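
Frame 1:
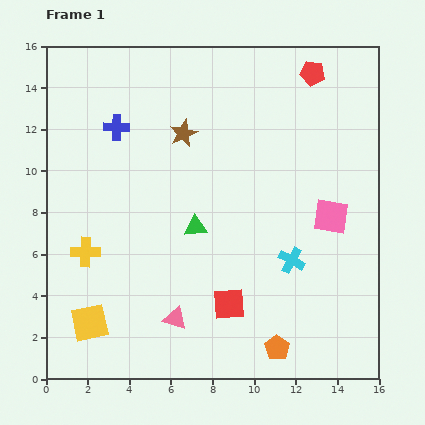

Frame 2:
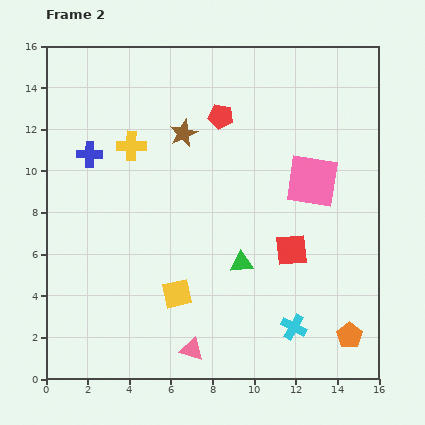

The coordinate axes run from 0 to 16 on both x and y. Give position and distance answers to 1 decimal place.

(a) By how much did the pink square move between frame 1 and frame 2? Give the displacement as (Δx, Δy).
(-0.9, 1.7)

The pink square was at (13.7, 7.8) in frame 1 and (12.8, 9.5) in frame 2.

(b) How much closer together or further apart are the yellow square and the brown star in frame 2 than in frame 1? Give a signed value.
-2.5

Distance in frame 1: 10.2. Distance in frame 2: 7.7.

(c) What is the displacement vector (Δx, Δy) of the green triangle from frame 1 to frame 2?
(2.2, -1.7)

The green triangle was at (7.2, 7.3) in frame 1 and (9.4, 5.6) in frame 2.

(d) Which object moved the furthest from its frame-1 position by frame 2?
the yellow cross

(moved 5.6; next 4.9)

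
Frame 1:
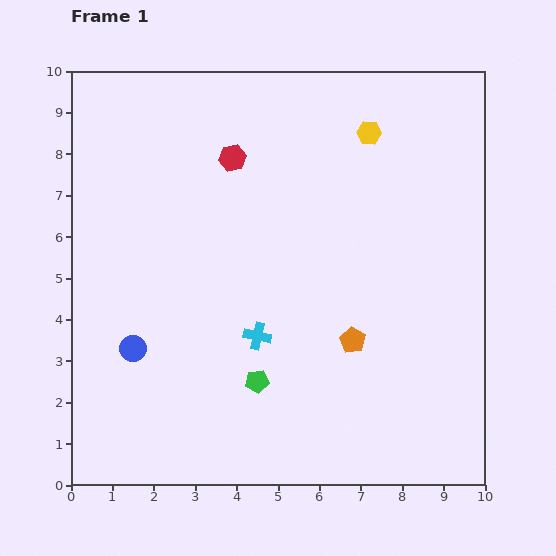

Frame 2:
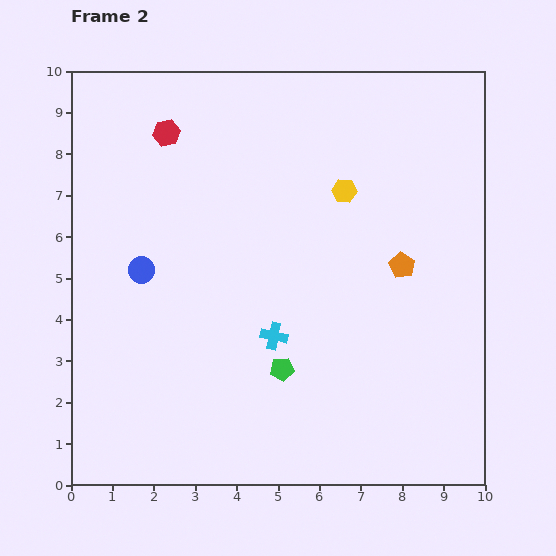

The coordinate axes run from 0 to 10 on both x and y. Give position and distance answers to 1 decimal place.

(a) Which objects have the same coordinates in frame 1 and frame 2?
none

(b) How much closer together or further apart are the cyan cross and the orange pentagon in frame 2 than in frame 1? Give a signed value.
+1.2

Distance in frame 1: 2.3. Distance in frame 2: 3.5.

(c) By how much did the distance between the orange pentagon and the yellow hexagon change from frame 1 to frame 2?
-2.7

Distance in frame 1: 5.0. Distance in frame 2: 2.3.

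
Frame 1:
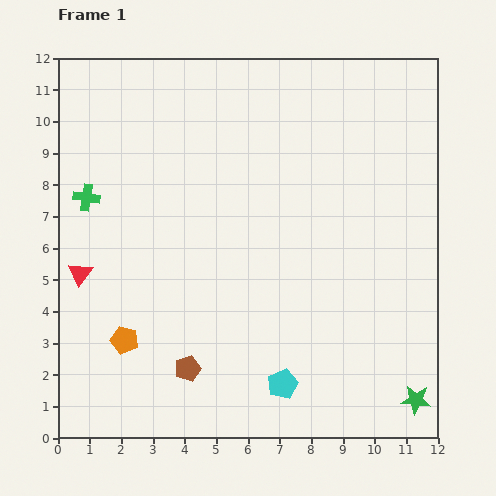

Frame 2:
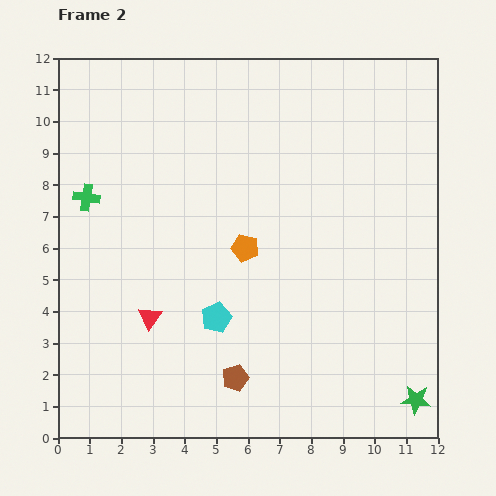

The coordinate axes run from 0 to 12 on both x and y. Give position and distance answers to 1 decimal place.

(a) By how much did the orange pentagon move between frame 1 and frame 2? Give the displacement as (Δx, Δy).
(3.8, 2.9)

The orange pentagon was at (2.1, 3.1) in frame 1 and (5.9, 6.0) in frame 2.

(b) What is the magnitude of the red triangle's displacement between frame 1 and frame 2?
2.6

The red triangle moved from (0.7, 5.2) to (2.9, 3.8), a distance of √(2.2² + 1.4²) ≈ 2.6.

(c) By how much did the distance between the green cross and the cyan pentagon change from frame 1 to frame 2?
-3.0

Distance in frame 1: 8.6. Distance in frame 2: 5.6.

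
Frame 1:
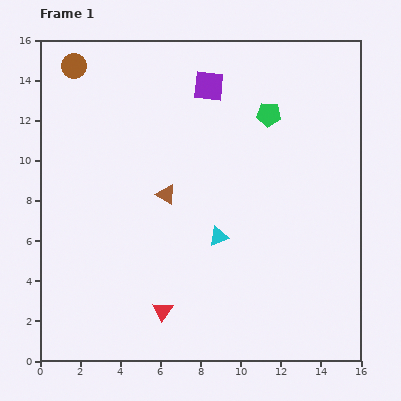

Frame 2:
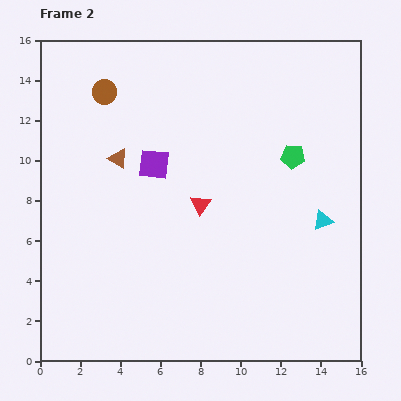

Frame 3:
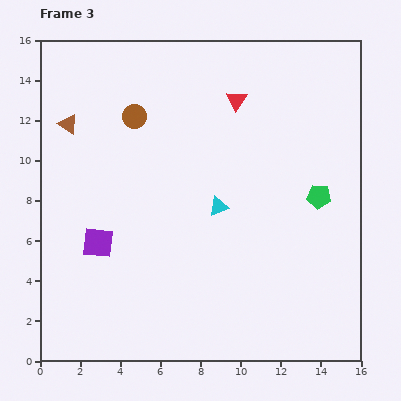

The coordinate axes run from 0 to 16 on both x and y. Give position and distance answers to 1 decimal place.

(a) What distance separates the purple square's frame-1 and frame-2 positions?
4.7

The purple square moved from (8.4, 13.7) to (5.7, 9.8), a distance of √(2.7² + 3.9²) ≈ 4.7.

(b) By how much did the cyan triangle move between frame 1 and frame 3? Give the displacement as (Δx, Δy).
(0.0, 1.5)

The cyan triangle was at (8.9, 6.2) in frame 1 and (8.9, 7.7) in frame 3.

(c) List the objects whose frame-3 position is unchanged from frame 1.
none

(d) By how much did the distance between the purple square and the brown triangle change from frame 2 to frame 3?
+4.3

Distance in frame 2: 1.8. Distance in frame 3: 6.1.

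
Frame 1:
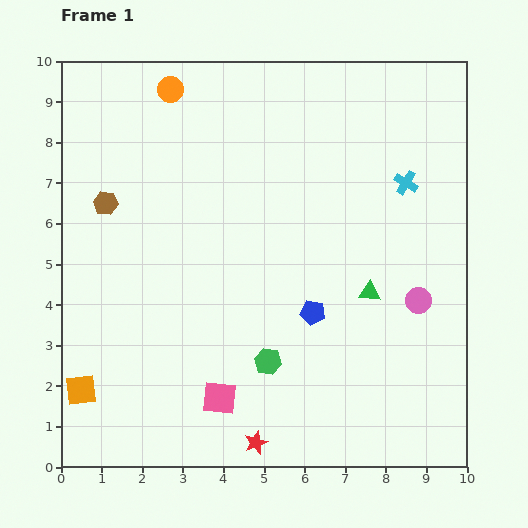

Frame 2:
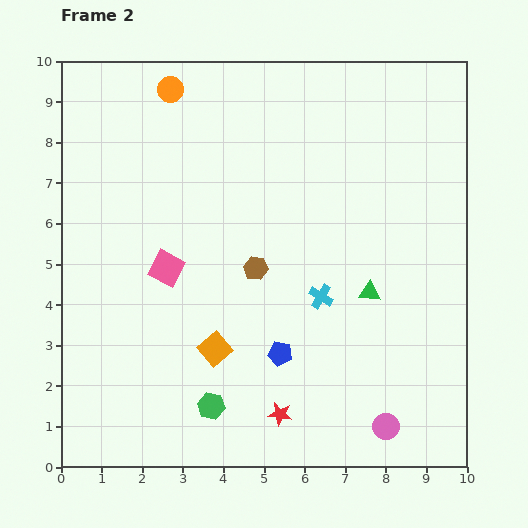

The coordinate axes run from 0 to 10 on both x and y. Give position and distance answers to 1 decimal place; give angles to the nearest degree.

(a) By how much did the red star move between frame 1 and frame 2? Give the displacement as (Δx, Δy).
(0.6, 0.7)

The red star was at (4.8, 0.6) in frame 1 and (5.4, 1.3) in frame 2.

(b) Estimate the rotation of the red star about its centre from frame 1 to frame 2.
31° clockwise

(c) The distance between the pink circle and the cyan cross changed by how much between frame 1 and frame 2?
+0.7

Distance in frame 1: 2.9. Distance in frame 2: 3.6.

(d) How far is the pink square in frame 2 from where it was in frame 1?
3.5

The pink square moved from (3.9, 1.7) to (2.6, 4.9), a distance of √(1.3² + 3.2²) ≈ 3.5.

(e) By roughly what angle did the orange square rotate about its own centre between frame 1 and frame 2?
33° counter-clockwise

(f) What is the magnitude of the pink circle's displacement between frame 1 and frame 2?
3.2

The pink circle moved from (8.8, 4.1) to (8.0, 1.0), a distance of √(0.8² + 3.1²) ≈ 3.2.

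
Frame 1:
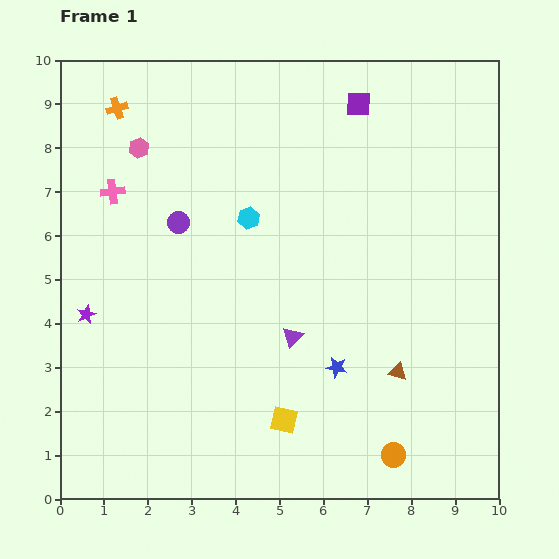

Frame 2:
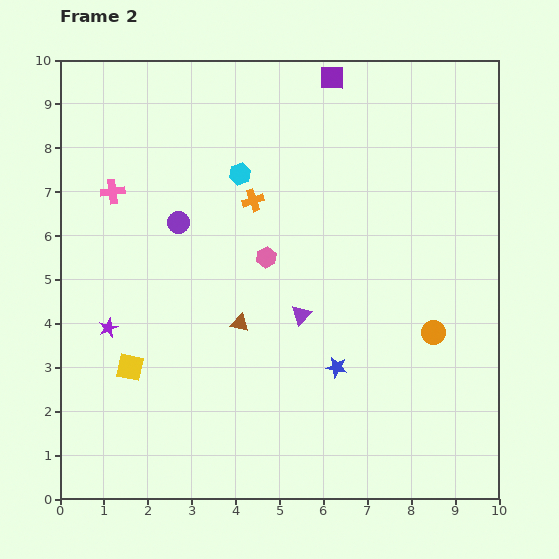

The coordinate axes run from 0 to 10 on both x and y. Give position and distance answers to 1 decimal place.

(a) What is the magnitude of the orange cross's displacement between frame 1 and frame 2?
3.7

The orange cross moved from (1.3, 8.9) to (4.4, 6.8), a distance of √(3.1² + 2.1²) ≈ 3.7.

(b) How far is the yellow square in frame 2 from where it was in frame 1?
3.7

The yellow square moved from (5.1, 1.8) to (1.6, 3.0), a distance of √(3.5² + 1.2²) ≈ 3.7.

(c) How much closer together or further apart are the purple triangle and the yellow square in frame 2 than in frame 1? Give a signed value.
+2.2

Distance in frame 1: 1.9. Distance in frame 2: 4.1.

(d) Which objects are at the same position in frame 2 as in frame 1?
the pink cross, the blue star, the purple circle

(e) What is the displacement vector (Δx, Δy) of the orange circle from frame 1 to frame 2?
(0.9, 2.8)

The orange circle was at (7.6, 1.0) in frame 1 and (8.5, 3.8) in frame 2.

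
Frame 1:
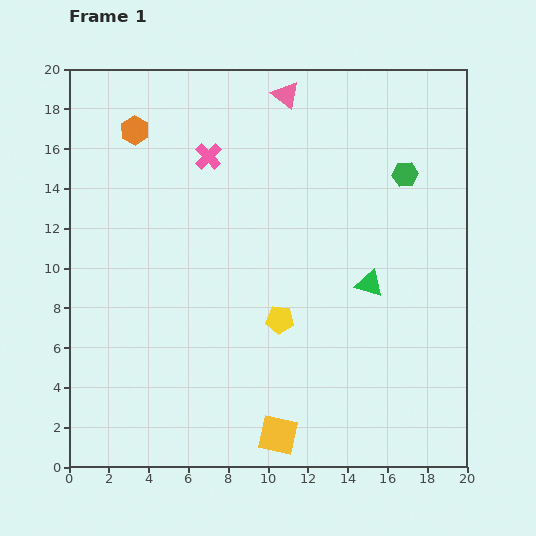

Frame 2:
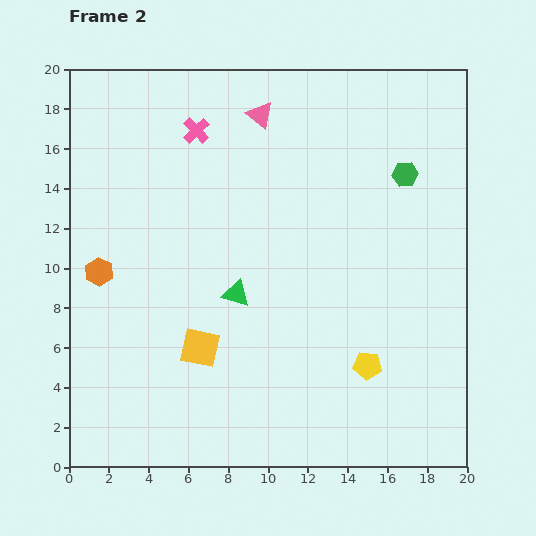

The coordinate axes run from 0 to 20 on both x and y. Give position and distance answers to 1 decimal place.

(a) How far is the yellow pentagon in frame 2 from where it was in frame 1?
5.0

The yellow pentagon moved from (10.6, 7.4) to (15.0, 5.1), a distance of √(4.4² + 2.3²) ≈ 5.0.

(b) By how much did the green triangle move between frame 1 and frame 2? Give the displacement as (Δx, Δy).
(-6.7, -0.5)

The green triangle was at (15.1, 9.2) in frame 1 and (8.4, 8.7) in frame 2.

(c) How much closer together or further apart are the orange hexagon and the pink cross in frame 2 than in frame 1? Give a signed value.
+4.7

Distance in frame 1: 3.9. Distance in frame 2: 8.6.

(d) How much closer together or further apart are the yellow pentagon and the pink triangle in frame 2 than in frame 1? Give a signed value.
+2.4

Distance in frame 1: 11.3. Distance in frame 2: 13.7.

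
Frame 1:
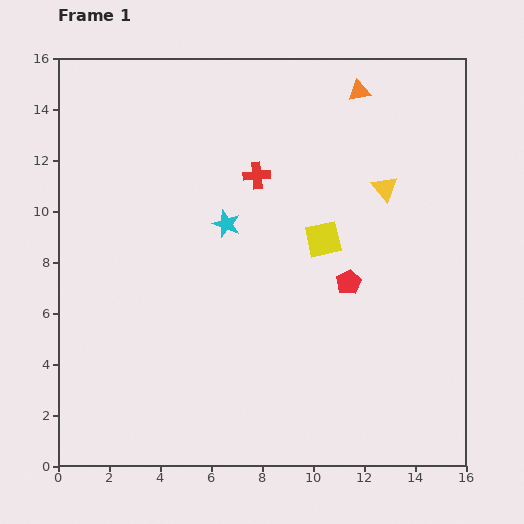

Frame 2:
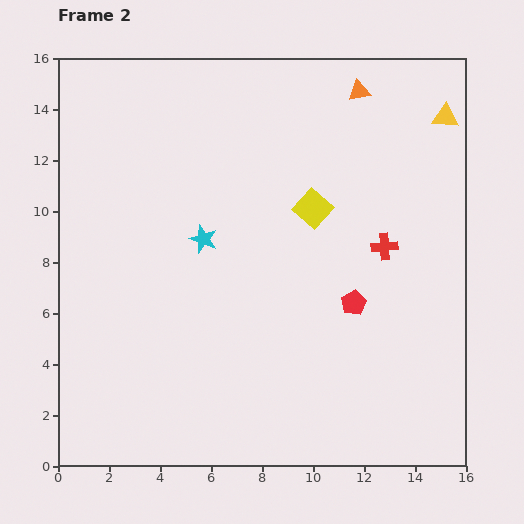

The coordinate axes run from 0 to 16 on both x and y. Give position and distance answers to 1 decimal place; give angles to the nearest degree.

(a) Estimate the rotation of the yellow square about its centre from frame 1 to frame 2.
36° counter-clockwise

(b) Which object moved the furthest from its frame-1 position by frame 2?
the red cross

(moved 5.7; next 3.7)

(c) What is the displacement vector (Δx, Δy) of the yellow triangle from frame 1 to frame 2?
(2.4, 2.8)

The yellow triangle was at (12.8, 10.9) in frame 1 and (15.2, 13.7) in frame 2.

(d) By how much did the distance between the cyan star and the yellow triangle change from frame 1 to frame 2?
+4.2

Distance in frame 1: 6.4. Distance in frame 2: 10.6.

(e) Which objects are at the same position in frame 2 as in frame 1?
the orange triangle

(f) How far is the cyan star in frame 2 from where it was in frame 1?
1.1

The cyan star moved from (6.6, 9.5) to (5.7, 8.9), a distance of √(0.9² + 0.6²) ≈ 1.1.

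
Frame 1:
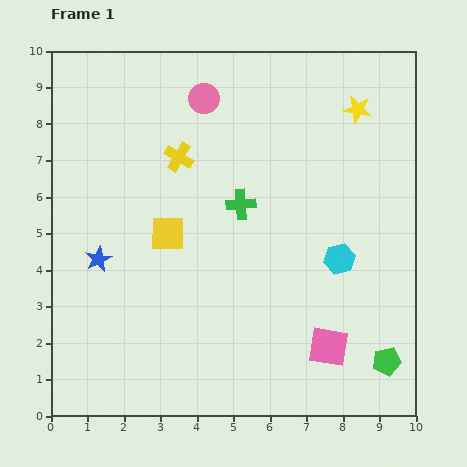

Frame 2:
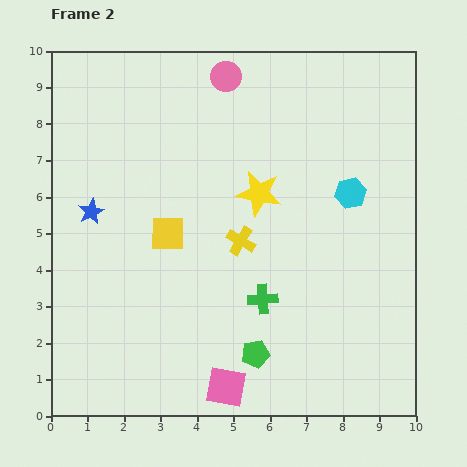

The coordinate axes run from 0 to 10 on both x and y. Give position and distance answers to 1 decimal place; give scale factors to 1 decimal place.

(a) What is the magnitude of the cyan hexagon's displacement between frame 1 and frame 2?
1.8

The cyan hexagon moved from (7.9, 4.3) to (8.2, 6.1), a distance of √(0.3² + 1.8²) ≈ 1.8.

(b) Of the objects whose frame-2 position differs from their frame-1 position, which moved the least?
the pink circle

(moved 0.8)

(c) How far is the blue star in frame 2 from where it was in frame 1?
1.3

The blue star moved from (1.3, 4.3) to (1.1, 5.6), a distance of √(0.2² + 1.3²) ≈ 1.3.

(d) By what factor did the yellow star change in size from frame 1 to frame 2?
1.6×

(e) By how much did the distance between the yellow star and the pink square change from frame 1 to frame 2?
-1.1

Distance in frame 1: 6.5. Distance in frame 2: 5.4.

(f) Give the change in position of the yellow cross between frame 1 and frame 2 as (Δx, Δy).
(1.7, -2.3)

The yellow cross was at (3.5, 7.1) in frame 1 and (5.2, 4.8) in frame 2.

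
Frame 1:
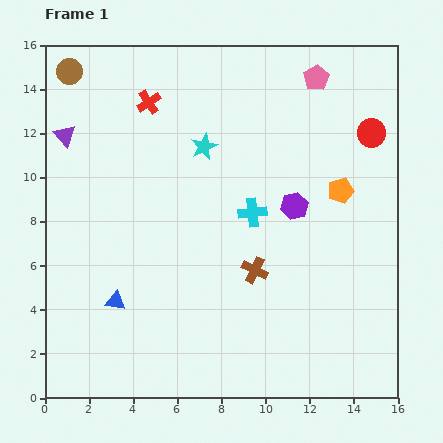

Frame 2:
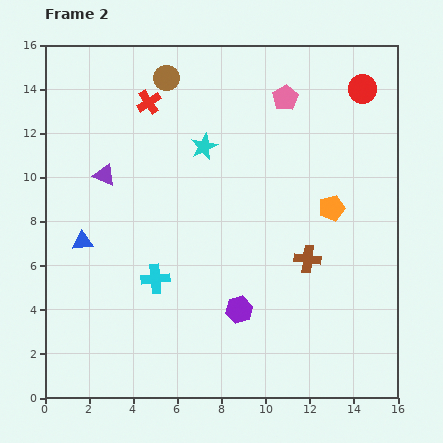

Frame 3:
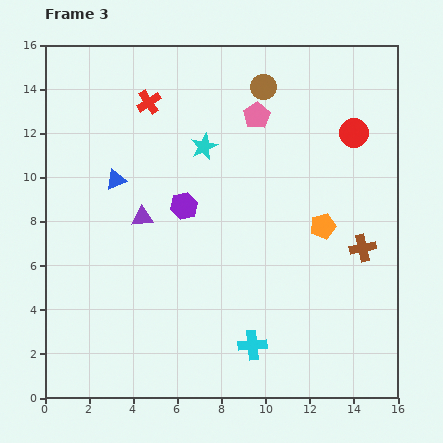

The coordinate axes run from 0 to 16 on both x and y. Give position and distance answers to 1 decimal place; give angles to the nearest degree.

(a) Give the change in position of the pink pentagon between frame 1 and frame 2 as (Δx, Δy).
(-1.4, -0.9)

The pink pentagon was at (12.3, 14.5) in frame 1 and (10.9, 13.6) in frame 2.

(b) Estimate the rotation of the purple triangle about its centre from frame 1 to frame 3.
53° counter-clockwise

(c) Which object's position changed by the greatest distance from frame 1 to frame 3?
the brown circle

(moved 8.8; next 6.0)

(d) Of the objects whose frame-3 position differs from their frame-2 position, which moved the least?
the orange pentagon

(moved 0.9)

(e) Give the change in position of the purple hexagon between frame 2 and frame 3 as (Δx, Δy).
(-2.5, 4.7)

The purple hexagon was at (8.8, 4.0) in frame 2 and (6.3, 8.7) in frame 3.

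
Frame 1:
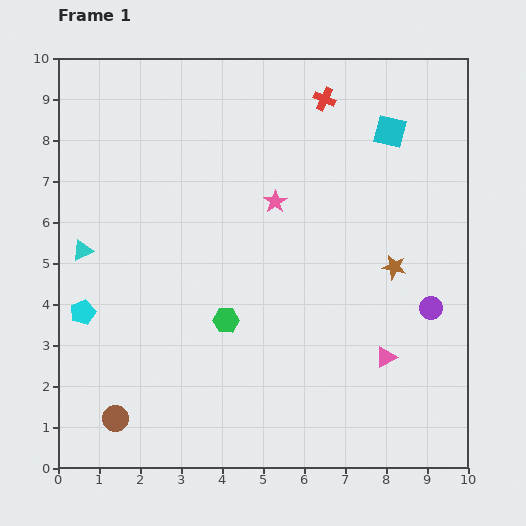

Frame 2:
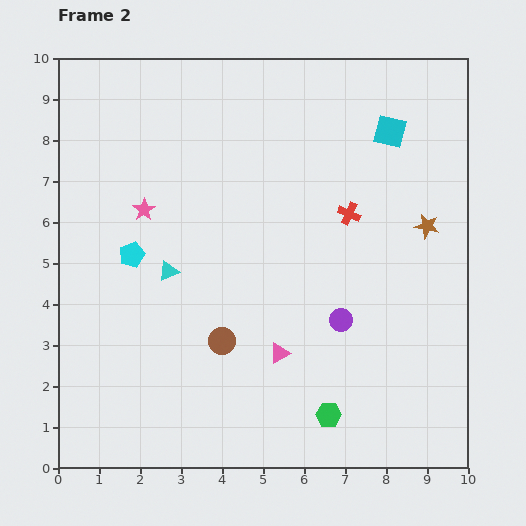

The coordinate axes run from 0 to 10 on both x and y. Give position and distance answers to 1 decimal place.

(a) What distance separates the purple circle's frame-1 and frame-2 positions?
2.2

The purple circle moved from (9.1, 3.9) to (6.9, 3.6), a distance of √(2.2² + 0.3²) ≈ 2.2.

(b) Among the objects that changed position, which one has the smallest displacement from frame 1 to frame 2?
the brown star

(moved 1.3)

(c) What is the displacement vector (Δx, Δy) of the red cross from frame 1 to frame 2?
(0.6, -2.8)

The red cross was at (6.5, 9.0) in frame 1 and (7.1, 6.2) in frame 2.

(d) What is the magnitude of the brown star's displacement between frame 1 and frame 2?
1.3

The brown star moved from (8.2, 4.9) to (9.0, 5.9), a distance of √(0.8² + 1.0²) ≈ 1.3.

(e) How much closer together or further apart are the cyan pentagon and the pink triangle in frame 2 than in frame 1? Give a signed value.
-3.2

Distance in frame 1: 7.5. Distance in frame 2: 4.3.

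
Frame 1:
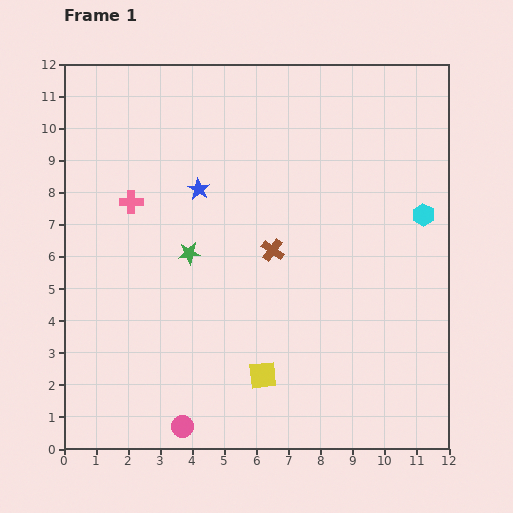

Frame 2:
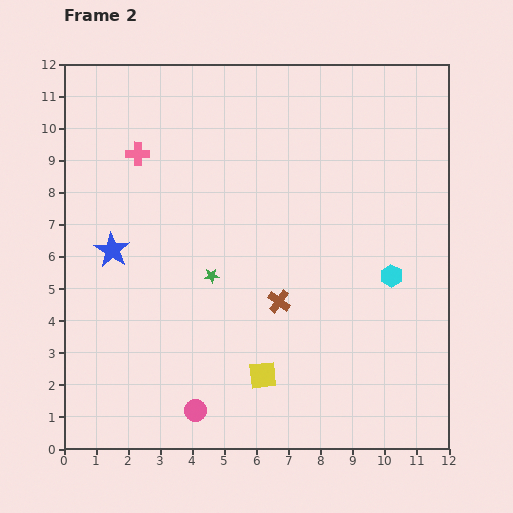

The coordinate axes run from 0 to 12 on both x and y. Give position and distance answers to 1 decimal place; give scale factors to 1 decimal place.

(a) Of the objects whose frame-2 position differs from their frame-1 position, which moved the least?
the pink circle

(moved 0.6)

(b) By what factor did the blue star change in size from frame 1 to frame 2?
1.6×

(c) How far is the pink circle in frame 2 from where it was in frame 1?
0.6

The pink circle moved from (3.7, 0.7) to (4.1, 1.2), a distance of √(0.4² + 0.5²) ≈ 0.6.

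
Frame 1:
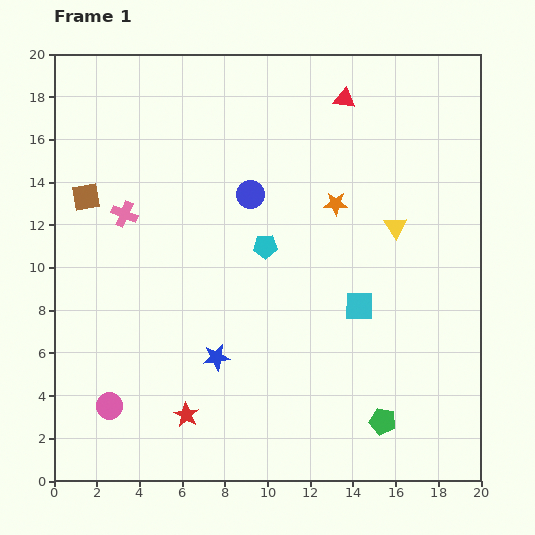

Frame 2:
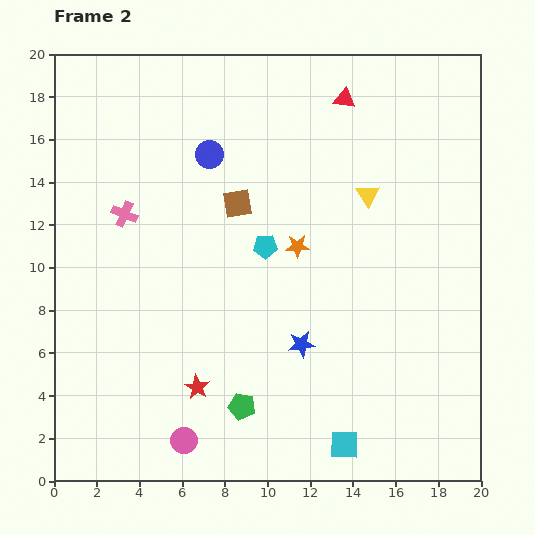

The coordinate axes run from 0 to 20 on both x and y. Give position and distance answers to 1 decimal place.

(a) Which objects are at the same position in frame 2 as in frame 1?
the red triangle, the pink cross, the cyan pentagon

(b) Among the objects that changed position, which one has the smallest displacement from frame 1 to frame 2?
the red star

(moved 1.4)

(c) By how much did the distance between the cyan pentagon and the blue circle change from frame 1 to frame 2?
+2.5

Distance in frame 1: 2.5. Distance in frame 2: 5.0.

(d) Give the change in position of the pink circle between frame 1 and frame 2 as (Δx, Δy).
(3.5, -1.6)

The pink circle was at (2.6, 3.5) in frame 1 and (6.1, 1.9) in frame 2.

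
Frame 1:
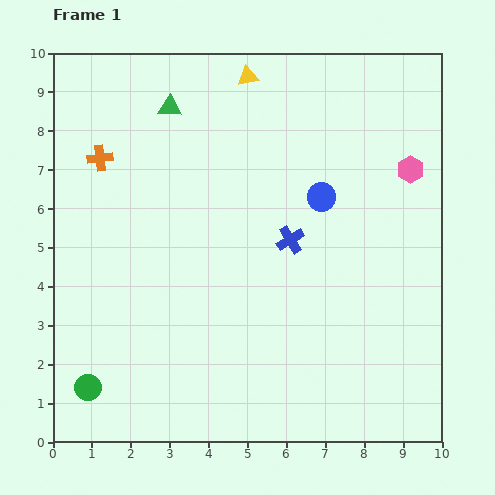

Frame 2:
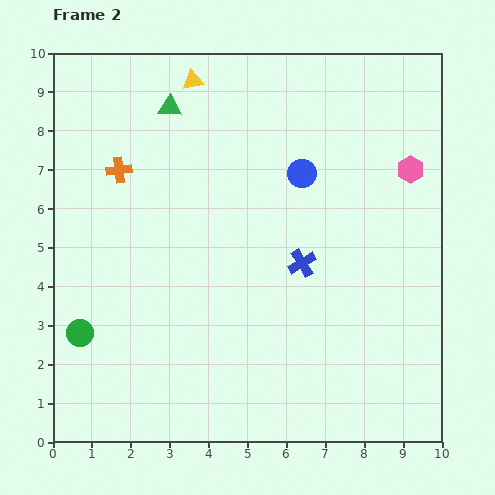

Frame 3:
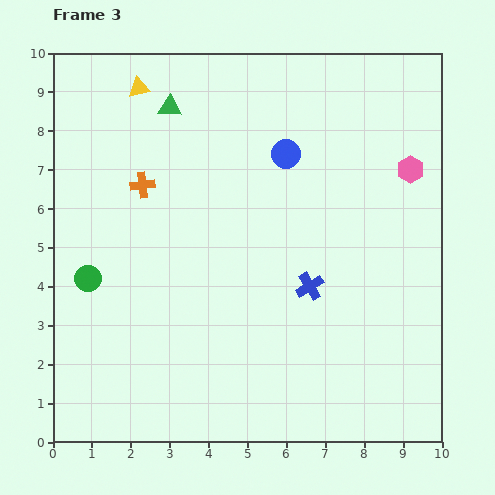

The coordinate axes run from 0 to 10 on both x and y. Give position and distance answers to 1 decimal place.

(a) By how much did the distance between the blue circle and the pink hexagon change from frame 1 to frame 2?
+0.4

Distance in frame 1: 2.4. Distance in frame 2: 2.8.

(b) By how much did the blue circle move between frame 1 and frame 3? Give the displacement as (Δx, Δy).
(-0.9, 1.1)

The blue circle was at (6.9, 6.3) in frame 1 and (6.0, 7.4) in frame 3.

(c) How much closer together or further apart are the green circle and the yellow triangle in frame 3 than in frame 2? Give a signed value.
-2.0

Distance in frame 2: 7.1. Distance in frame 3: 5.1.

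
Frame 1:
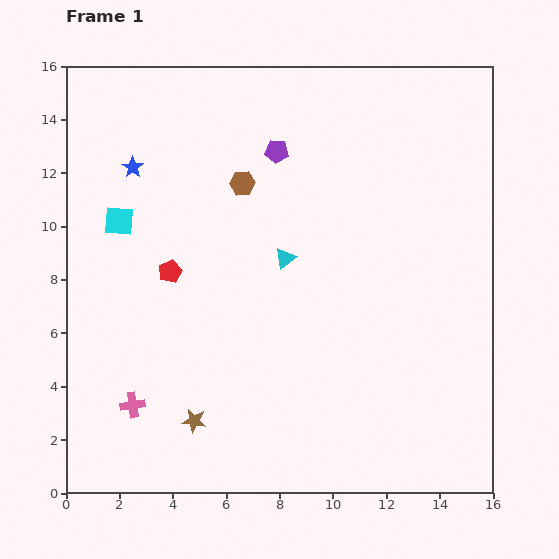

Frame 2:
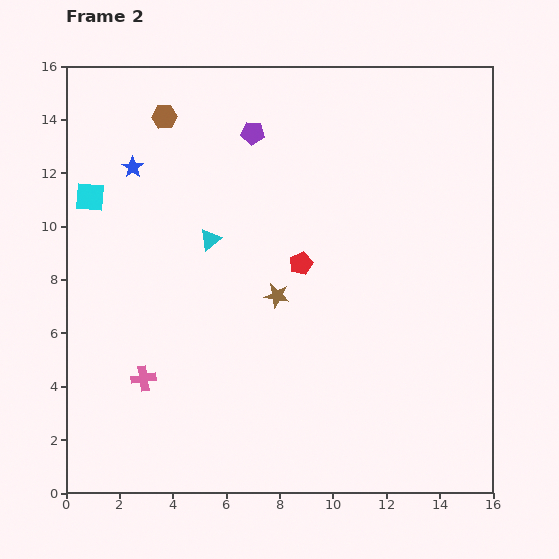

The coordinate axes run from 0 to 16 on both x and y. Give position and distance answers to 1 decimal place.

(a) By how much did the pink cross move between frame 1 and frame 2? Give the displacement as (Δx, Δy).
(0.4, 1.0)

The pink cross was at (2.5, 3.3) in frame 1 and (2.9, 4.3) in frame 2.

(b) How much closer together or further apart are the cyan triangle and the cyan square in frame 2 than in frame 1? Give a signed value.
-1.6

Distance in frame 1: 6.4. Distance in frame 2: 4.8.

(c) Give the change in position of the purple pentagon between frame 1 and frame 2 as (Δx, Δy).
(-0.9, 0.7)

The purple pentagon was at (7.9, 12.8) in frame 1 and (7.0, 13.5) in frame 2.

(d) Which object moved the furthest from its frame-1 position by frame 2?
the brown star

(moved 5.6; next 4.9)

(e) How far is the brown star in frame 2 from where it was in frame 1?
5.6

The brown star moved from (4.8, 2.7) to (7.9, 7.4), a distance of √(3.1² + 4.7²) ≈ 5.6.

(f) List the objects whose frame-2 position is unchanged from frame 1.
the blue star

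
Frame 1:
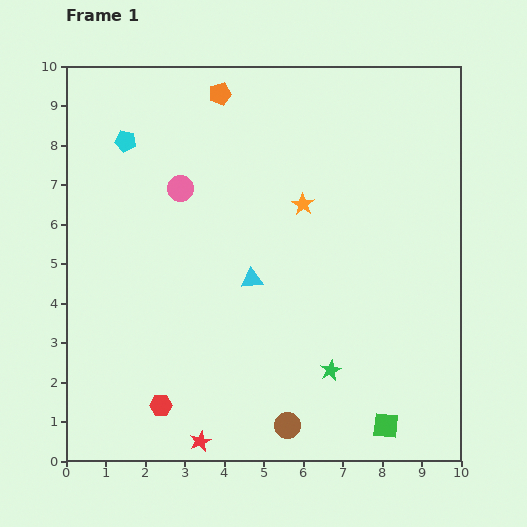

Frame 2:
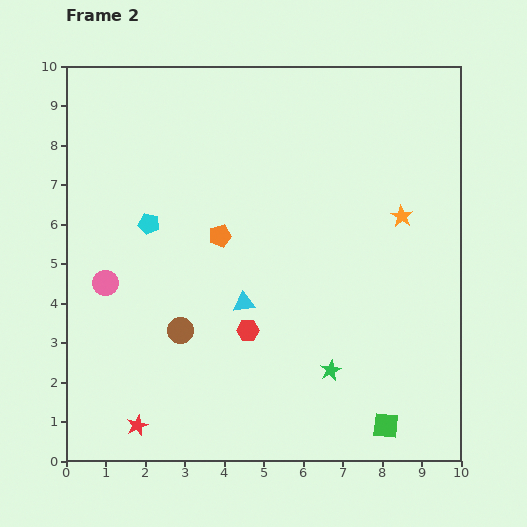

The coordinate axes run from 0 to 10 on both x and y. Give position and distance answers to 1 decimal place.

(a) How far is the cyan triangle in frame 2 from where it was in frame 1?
0.6

The cyan triangle moved from (4.7, 4.6) to (4.5, 4.0), a distance of √(0.2² + 0.6²) ≈ 0.6.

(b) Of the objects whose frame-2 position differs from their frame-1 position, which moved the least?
the cyan triangle

(moved 0.6)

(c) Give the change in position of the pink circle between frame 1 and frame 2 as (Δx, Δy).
(-1.9, -2.4)

The pink circle was at (2.9, 6.9) in frame 1 and (1.0, 4.5) in frame 2.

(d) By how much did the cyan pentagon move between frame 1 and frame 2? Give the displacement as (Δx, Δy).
(0.6, -2.1)

The cyan pentagon was at (1.5, 8.1) in frame 1 and (2.1, 6.0) in frame 2.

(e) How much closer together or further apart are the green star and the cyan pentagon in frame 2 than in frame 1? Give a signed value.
-1.9

Distance in frame 1: 7.8. Distance in frame 2: 5.9.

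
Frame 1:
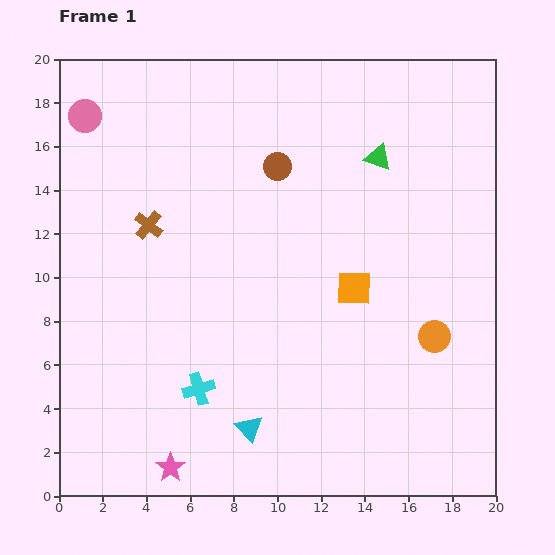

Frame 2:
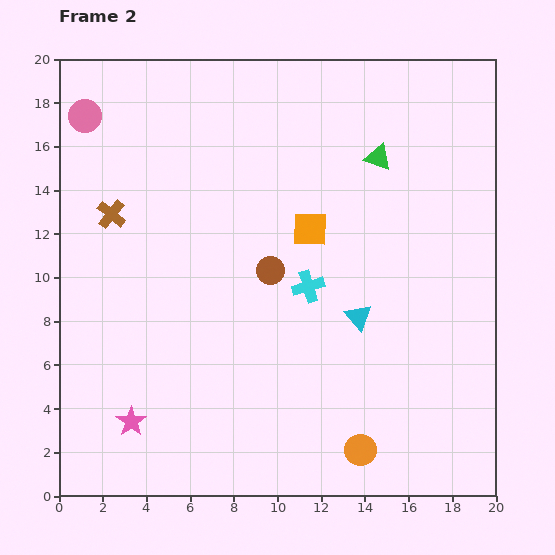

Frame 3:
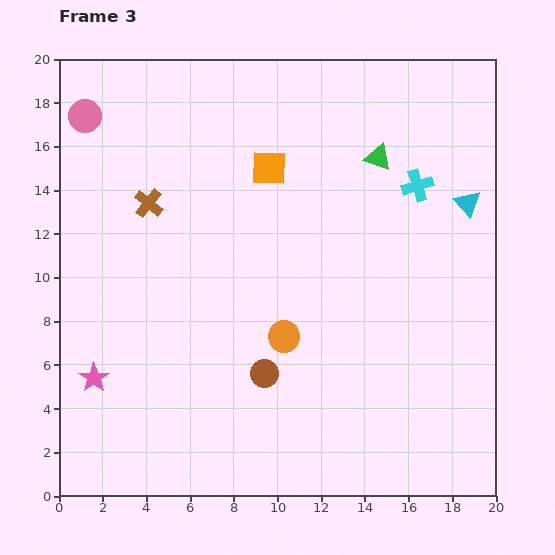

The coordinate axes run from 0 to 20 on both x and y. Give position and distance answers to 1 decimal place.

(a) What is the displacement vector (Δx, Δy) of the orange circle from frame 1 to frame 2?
(-3.4, -5.2)

The orange circle was at (17.2, 7.3) in frame 1 and (13.8, 2.1) in frame 2.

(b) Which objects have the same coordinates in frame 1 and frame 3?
the pink circle, the green triangle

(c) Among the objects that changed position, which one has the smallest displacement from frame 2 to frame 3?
the brown cross

(moved 1.8)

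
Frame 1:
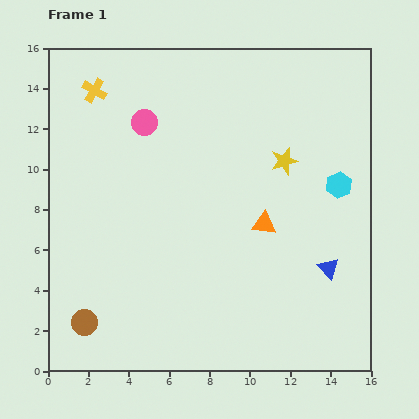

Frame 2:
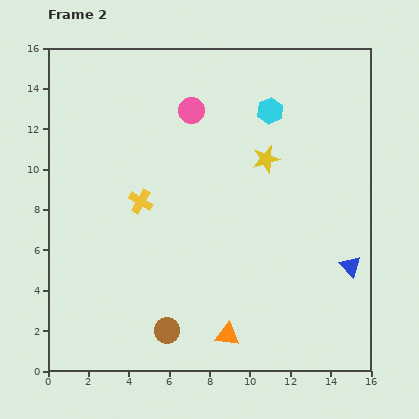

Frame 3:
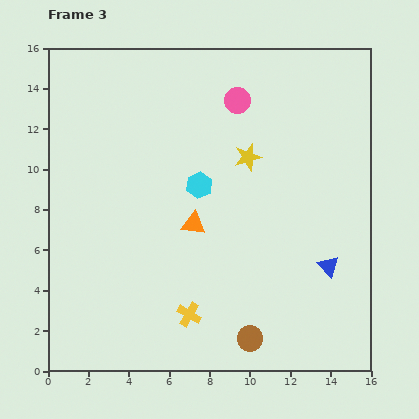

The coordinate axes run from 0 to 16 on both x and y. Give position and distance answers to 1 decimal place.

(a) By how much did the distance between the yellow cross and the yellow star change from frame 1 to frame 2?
-3.5

Distance in frame 1: 10.0. Distance in frame 2: 6.5.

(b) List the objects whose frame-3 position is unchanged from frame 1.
none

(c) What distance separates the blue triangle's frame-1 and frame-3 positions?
0.1

The blue triangle moved from (13.9, 5.1) to (13.9, 5.2), a distance of √(0.0² + 0.1²) ≈ 0.1.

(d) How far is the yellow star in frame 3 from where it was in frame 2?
0.9

The yellow star moved from (10.8, 10.5) to (9.9, 10.6), a distance of √(0.9² + 0.1²) ≈ 0.9.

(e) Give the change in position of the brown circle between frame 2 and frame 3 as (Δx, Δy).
(4.1, -0.4)

The brown circle was at (5.9, 2.0) in frame 2 and (10.0, 1.6) in frame 3.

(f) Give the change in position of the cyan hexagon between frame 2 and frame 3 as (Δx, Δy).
(-3.5, -3.7)

The cyan hexagon was at (11.0, 12.9) in frame 2 and (7.5, 9.2) in frame 3.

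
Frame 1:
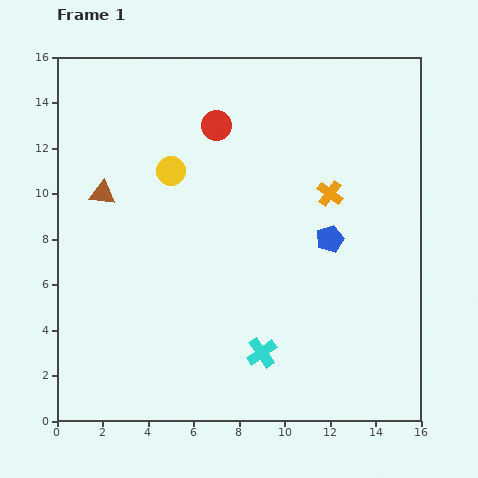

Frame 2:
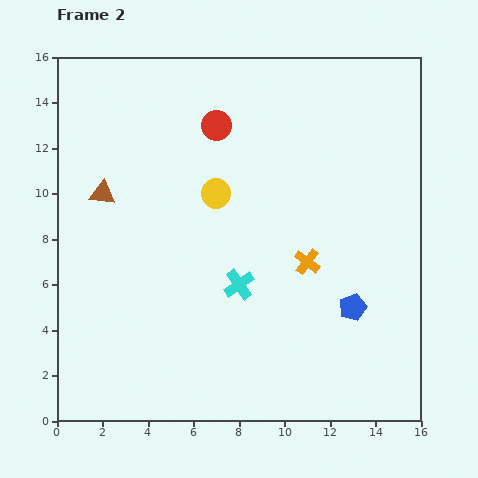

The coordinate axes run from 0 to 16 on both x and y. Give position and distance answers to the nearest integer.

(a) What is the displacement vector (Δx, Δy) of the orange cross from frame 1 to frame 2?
(-1, -3)

The orange cross was at (12, 10) in frame 1 and (11, 7) in frame 2.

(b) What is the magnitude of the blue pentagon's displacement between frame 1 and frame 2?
3

The blue pentagon moved from (12, 8) to (13, 5), a distance of √(1² + 3²) ≈ 3.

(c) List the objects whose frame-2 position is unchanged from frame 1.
the red circle, the brown triangle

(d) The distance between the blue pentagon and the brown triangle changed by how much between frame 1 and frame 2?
+2

Distance in frame 1: 10. Distance in frame 2: 12.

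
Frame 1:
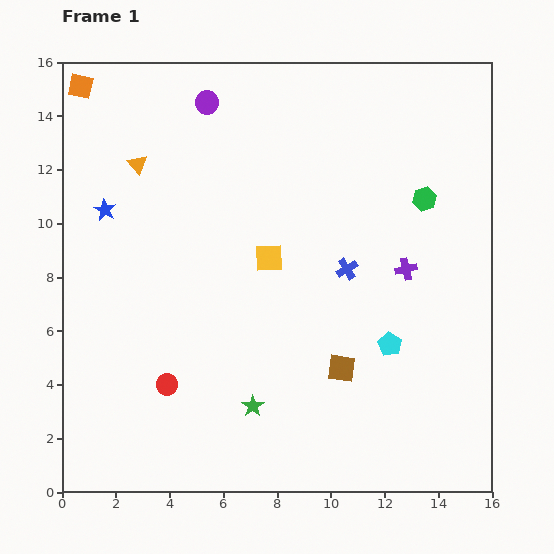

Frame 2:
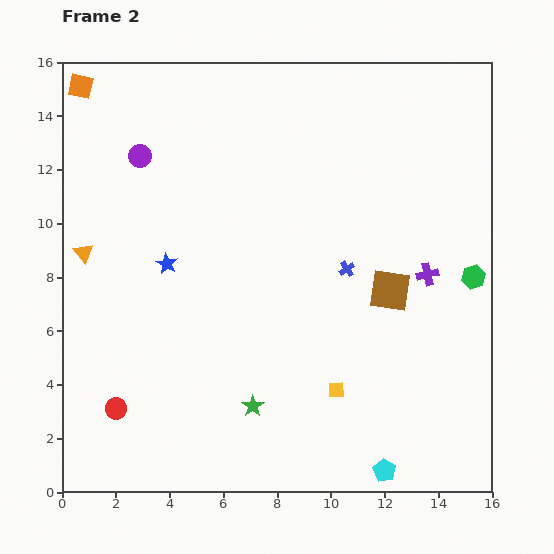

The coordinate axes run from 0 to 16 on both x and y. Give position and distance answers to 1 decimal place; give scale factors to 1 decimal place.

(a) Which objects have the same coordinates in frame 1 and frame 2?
the blue cross, the orange square, the green star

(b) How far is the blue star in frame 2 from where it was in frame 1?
3.0

The blue star moved from (1.6, 10.5) to (3.9, 8.5), a distance of √(2.3² + 2.0²) ≈ 3.0.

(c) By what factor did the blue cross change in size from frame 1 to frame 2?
0.7×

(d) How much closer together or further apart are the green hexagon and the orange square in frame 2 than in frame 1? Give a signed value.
+2.7

Distance in frame 1: 13.5. Distance in frame 2: 16.2.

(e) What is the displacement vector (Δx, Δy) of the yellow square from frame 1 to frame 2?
(2.5, -4.9)

The yellow square was at (7.7, 8.7) in frame 1 and (10.2, 3.8) in frame 2.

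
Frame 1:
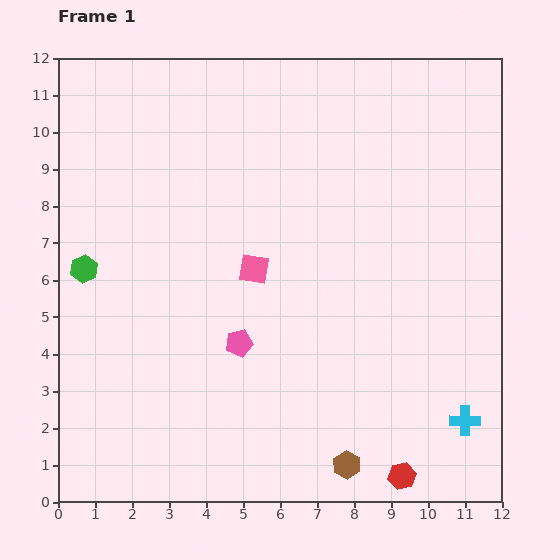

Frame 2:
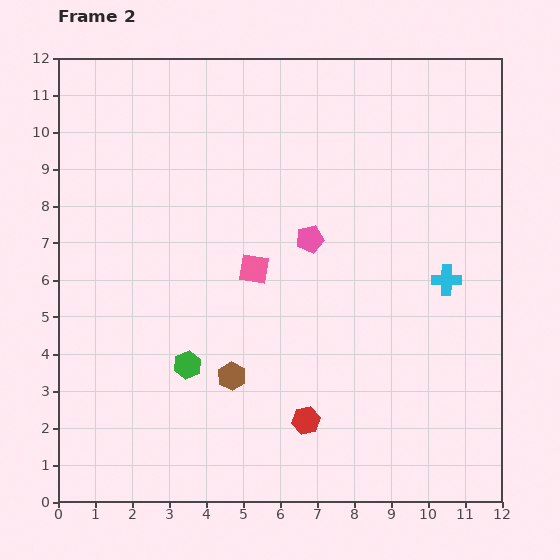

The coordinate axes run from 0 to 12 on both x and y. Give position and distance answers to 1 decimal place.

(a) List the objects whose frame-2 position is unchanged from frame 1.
the pink square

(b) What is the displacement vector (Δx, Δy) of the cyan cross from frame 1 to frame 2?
(-0.5, 3.8)

The cyan cross was at (11.0, 2.2) in frame 1 and (10.5, 6.0) in frame 2.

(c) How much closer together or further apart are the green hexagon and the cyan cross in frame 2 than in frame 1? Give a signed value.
-3.7

Distance in frame 1: 11.1. Distance in frame 2: 7.4.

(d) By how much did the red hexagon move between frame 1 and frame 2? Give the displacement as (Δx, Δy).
(-2.6, 1.5)

The red hexagon was at (9.3, 0.7) in frame 1 and (6.7, 2.2) in frame 2.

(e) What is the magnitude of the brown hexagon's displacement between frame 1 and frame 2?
3.9

The brown hexagon moved from (7.8, 1.0) to (4.7, 3.4), a distance of √(3.1² + 2.4²) ≈ 3.9.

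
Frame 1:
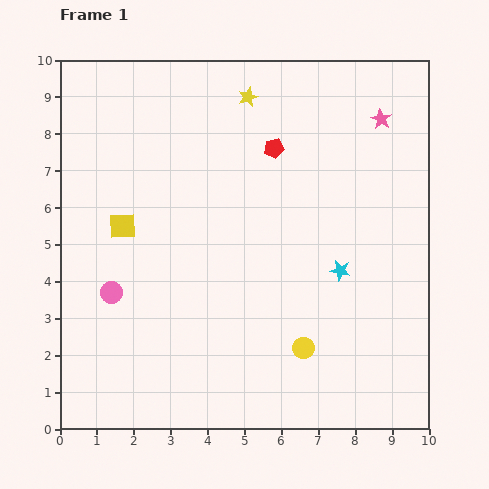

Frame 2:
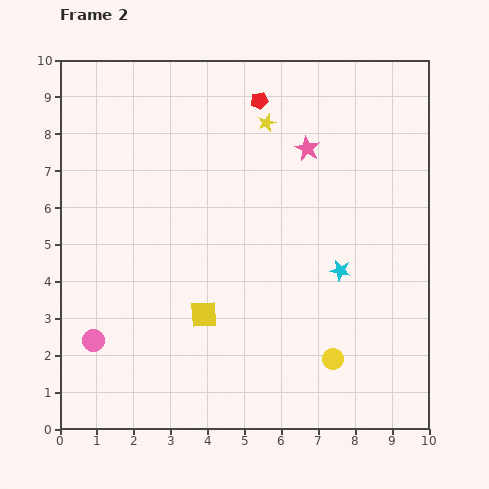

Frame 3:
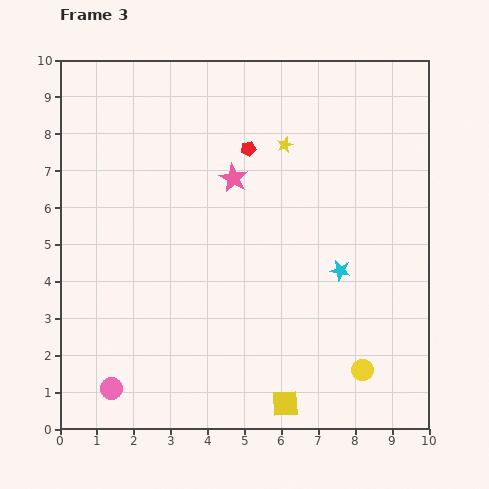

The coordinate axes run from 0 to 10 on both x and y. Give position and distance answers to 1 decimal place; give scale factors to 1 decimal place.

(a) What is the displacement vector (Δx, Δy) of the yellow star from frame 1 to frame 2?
(0.5, -0.7)

The yellow star was at (5.1, 9.0) in frame 1 and (5.6, 8.3) in frame 2.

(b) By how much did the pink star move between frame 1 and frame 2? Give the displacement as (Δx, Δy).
(-2.0, -0.8)

The pink star was at (8.7, 8.4) in frame 1 and (6.7, 7.6) in frame 2.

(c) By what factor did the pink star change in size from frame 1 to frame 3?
1.4×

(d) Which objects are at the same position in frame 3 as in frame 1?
the cyan star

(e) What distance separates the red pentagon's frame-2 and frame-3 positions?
1.3

The red pentagon moved from (5.4, 8.9) to (5.1, 7.6), a distance of √(0.3² + 1.3²) ≈ 1.3.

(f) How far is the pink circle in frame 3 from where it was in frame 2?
1.4

The pink circle moved from (0.9, 2.4) to (1.4, 1.1), a distance of √(0.5² + 1.3²) ≈ 1.4.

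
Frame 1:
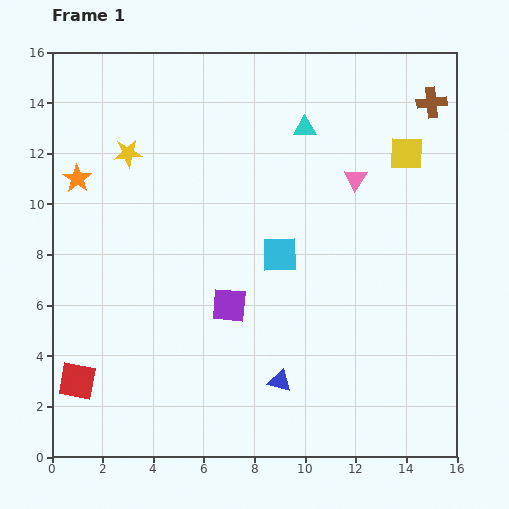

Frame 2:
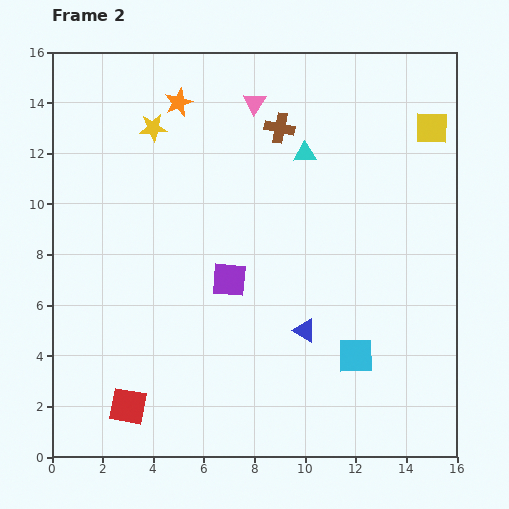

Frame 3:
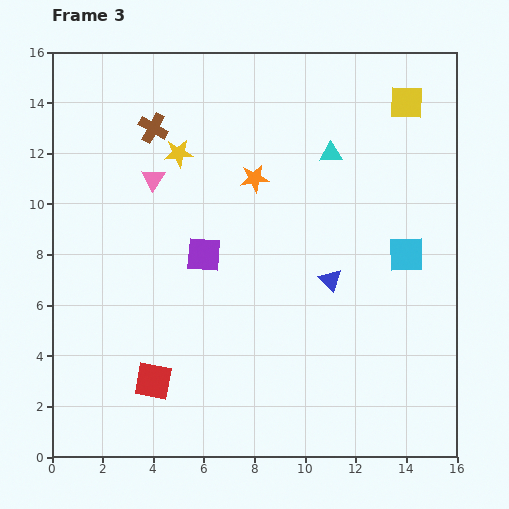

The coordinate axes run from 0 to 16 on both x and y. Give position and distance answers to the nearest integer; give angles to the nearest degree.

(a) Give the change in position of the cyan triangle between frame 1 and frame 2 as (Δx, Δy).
(0, -1)

The cyan triangle was at (10, 13) in frame 1 and (10, 12) in frame 2.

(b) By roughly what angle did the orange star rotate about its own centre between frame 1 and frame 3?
31° clockwise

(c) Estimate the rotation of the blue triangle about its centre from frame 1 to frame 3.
31° clockwise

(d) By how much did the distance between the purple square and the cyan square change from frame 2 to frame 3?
+2

Distance in frame 2: 6. Distance in frame 3: 8.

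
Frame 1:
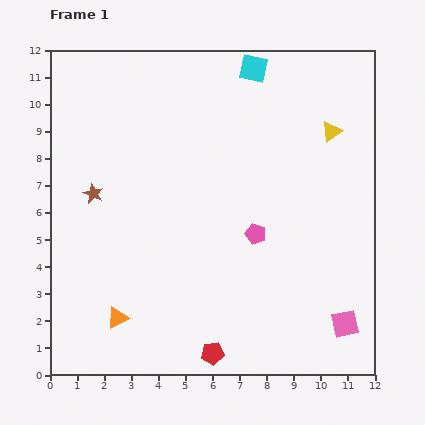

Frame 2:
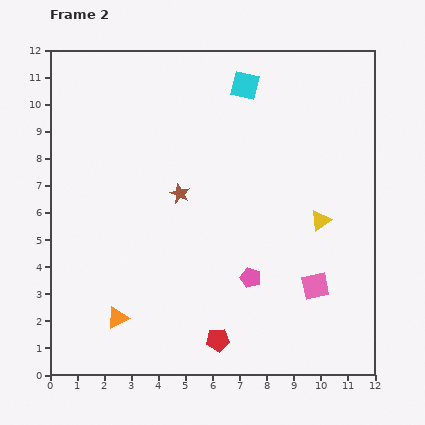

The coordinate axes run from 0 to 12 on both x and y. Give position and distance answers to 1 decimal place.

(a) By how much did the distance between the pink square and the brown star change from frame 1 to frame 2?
-4.5

Distance in frame 1: 10.5. Distance in frame 2: 6.0.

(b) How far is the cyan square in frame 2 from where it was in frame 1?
0.7

The cyan square moved from (7.5, 11.3) to (7.2, 10.7), a distance of √(0.3² + 0.6²) ≈ 0.7.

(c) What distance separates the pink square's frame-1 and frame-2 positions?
1.8

The pink square moved from (10.9, 1.9) to (9.8, 3.3), a distance of √(1.1² + 1.4²) ≈ 1.8.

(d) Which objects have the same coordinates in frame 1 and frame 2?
the orange triangle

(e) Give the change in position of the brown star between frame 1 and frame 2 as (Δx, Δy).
(3.2, 0.0)

The brown star was at (1.6, 6.7) in frame 1 and (4.8, 6.7) in frame 2.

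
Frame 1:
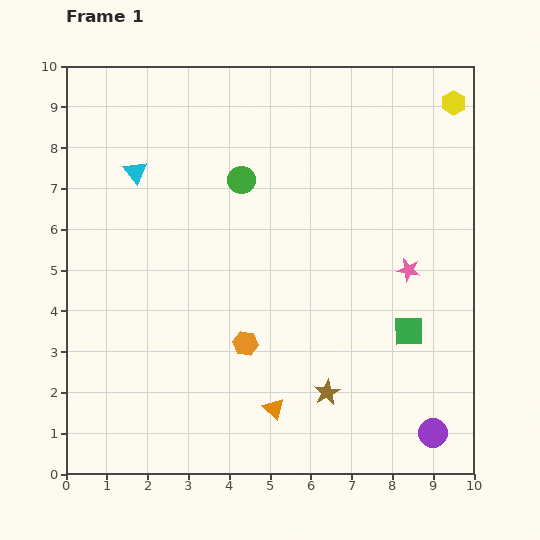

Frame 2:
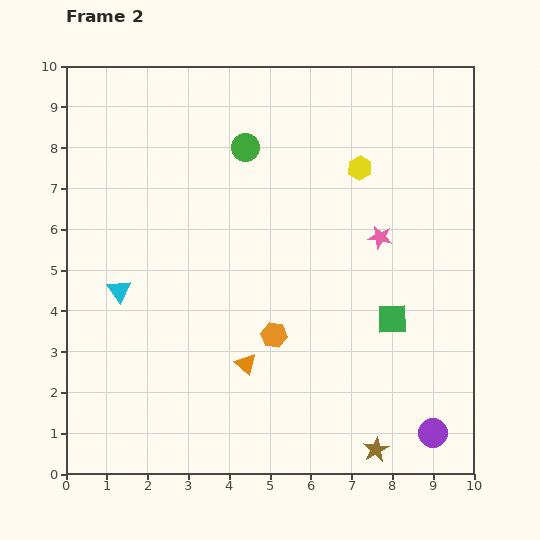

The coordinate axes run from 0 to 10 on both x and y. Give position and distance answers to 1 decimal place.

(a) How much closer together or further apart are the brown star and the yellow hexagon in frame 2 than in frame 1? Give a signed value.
-0.8

Distance in frame 1: 7.7. Distance in frame 2: 6.9.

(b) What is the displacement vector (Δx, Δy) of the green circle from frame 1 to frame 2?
(0.1, 0.8)

The green circle was at (4.3, 7.2) in frame 1 and (4.4, 8.0) in frame 2.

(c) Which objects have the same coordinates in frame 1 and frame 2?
the purple circle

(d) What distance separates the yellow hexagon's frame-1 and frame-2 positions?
2.8

The yellow hexagon moved from (9.5, 9.1) to (7.2, 7.5), a distance of √(2.3² + 1.6²) ≈ 2.8.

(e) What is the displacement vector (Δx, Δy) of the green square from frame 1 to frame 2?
(-0.4, 0.3)

The green square was at (8.4, 3.5) in frame 1 and (8.0, 3.8) in frame 2.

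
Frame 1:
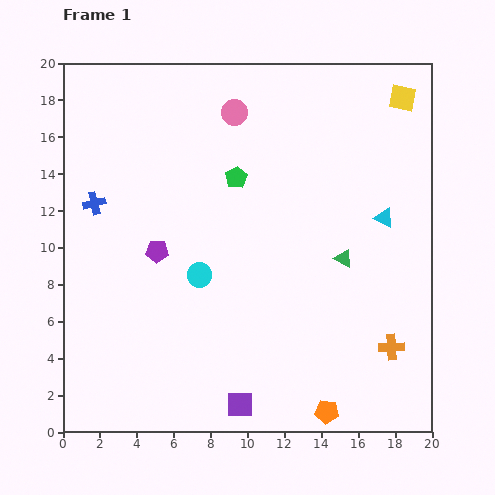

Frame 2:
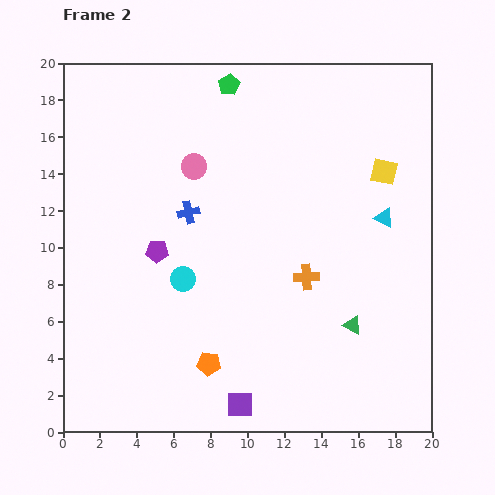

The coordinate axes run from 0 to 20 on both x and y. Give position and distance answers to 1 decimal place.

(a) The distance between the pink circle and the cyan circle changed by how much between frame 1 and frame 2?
-2.9

Distance in frame 1: 9.0. Distance in frame 2: 6.1.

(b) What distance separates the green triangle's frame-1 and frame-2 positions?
3.6

The green triangle moved from (15.2, 9.4) to (15.7, 5.8), a distance of √(0.5² + 3.6²) ≈ 3.6.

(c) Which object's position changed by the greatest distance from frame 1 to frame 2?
the orange pentagon

(moved 6.9; next 6.0)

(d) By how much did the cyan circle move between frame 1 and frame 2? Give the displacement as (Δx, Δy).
(-0.9, -0.2)

The cyan circle was at (7.4, 8.5) in frame 1 and (6.5, 8.3) in frame 2.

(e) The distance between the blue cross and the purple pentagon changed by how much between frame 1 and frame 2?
-1.6

Distance in frame 1: 4.3. Distance in frame 2: 2.7.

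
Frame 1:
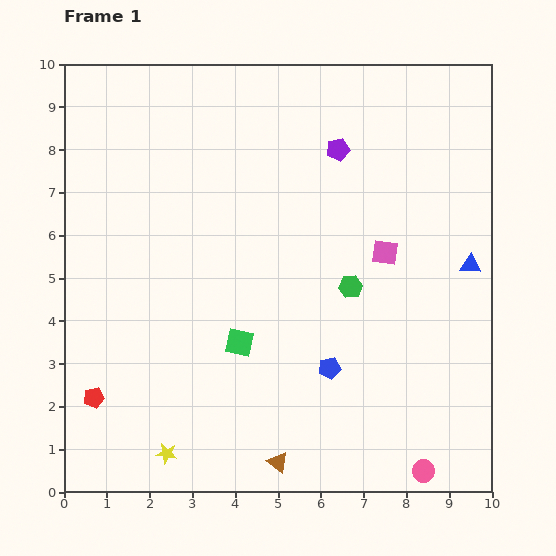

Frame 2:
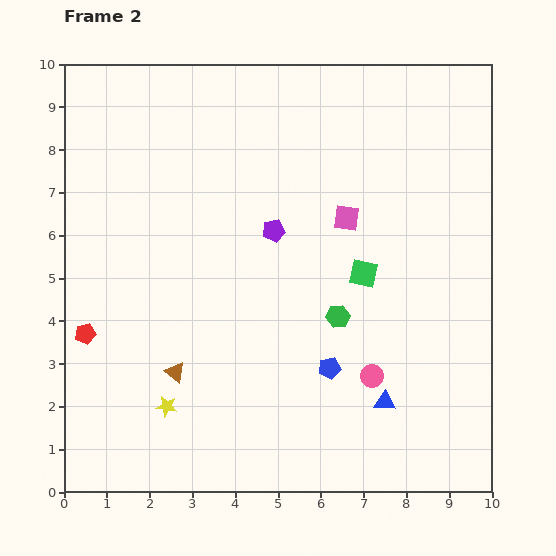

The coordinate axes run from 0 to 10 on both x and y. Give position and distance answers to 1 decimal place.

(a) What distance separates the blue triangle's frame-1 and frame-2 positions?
3.8

The blue triangle moved from (9.5, 5.3) to (7.5, 2.1), a distance of √(2.0² + 3.2²) ≈ 3.8.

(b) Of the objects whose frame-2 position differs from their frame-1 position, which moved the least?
the green hexagon

(moved 0.8)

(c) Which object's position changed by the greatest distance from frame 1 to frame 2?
the blue triangle

(moved 3.8; next 3.3)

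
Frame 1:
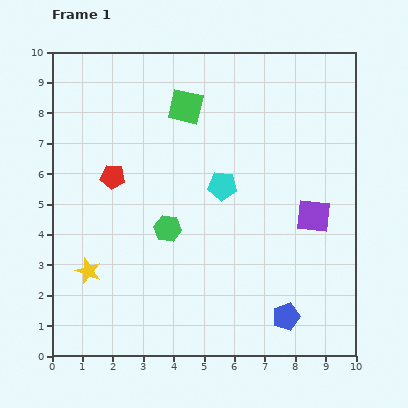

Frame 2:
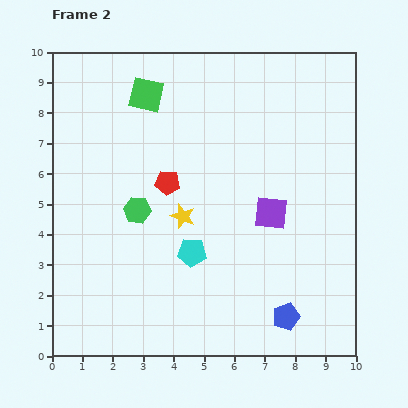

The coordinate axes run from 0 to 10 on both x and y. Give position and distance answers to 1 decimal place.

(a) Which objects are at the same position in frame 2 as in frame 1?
the blue pentagon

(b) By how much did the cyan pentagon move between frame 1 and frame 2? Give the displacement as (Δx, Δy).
(-1.0, -2.2)

The cyan pentagon was at (5.6, 5.6) in frame 1 and (4.6, 3.4) in frame 2.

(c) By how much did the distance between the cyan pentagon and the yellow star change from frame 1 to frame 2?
-4.0

Distance in frame 1: 5.2. Distance in frame 2: 1.2.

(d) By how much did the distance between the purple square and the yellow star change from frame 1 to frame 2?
-4.7

Distance in frame 1: 7.6. Distance in frame 2: 2.9.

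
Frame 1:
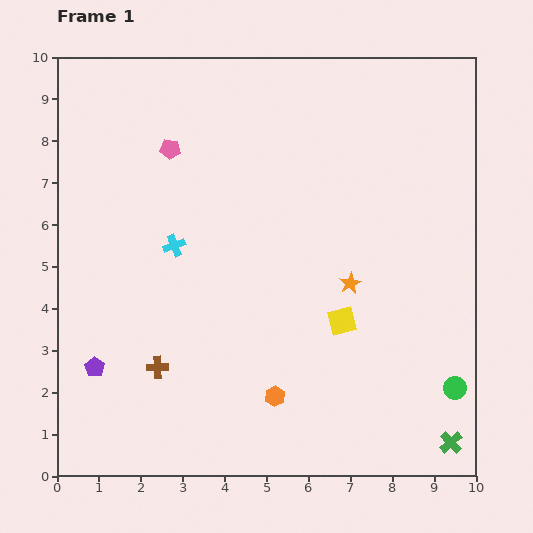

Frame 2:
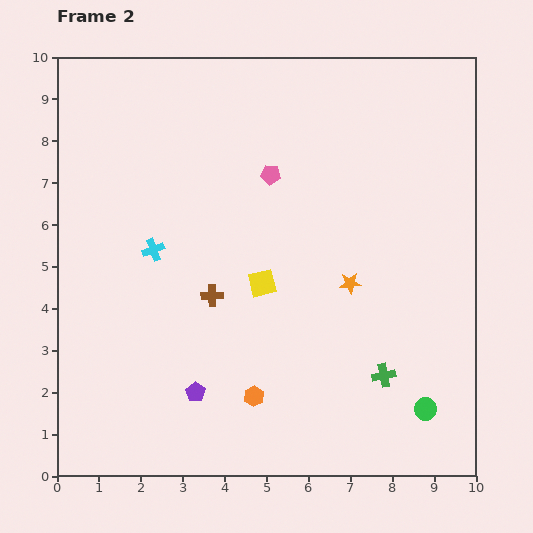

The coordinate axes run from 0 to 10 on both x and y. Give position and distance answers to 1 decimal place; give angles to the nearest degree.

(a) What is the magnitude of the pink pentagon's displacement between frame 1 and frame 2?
2.5

The pink pentagon moved from (2.7, 7.8) to (5.1, 7.2), a distance of √(2.4² + 0.6²) ≈ 2.5.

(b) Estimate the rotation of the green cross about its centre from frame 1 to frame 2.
31° clockwise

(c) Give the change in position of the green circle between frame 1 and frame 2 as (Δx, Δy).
(-0.7, -0.5)

The green circle was at (9.5, 2.1) in frame 1 and (8.8, 1.6) in frame 2.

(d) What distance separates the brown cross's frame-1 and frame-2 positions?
2.1

The brown cross moved from (2.4, 2.6) to (3.7, 4.3), a distance of √(1.3² + 1.7²) ≈ 2.1.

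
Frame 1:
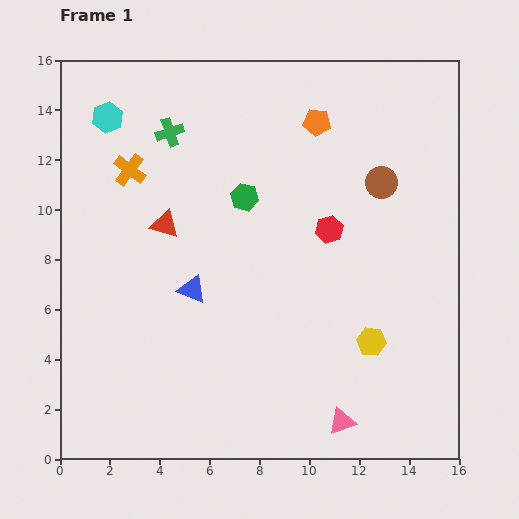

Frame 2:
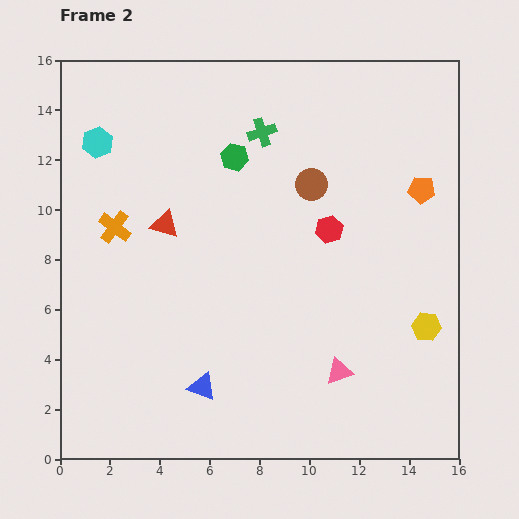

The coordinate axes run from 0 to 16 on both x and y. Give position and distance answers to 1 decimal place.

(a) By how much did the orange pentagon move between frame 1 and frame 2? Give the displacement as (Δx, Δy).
(4.2, -2.7)

The orange pentagon was at (10.3, 13.5) in frame 1 and (14.5, 10.8) in frame 2.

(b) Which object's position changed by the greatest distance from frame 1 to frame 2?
the orange pentagon

(moved 5.0; next 3.9)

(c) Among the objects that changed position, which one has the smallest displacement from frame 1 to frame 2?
the cyan hexagon

(moved 1.1)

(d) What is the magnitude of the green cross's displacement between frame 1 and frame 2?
3.7

The green cross moved from (4.4, 13.1) to (8.1, 13.1), a distance of √(3.7² + 0.0²) ≈ 3.7.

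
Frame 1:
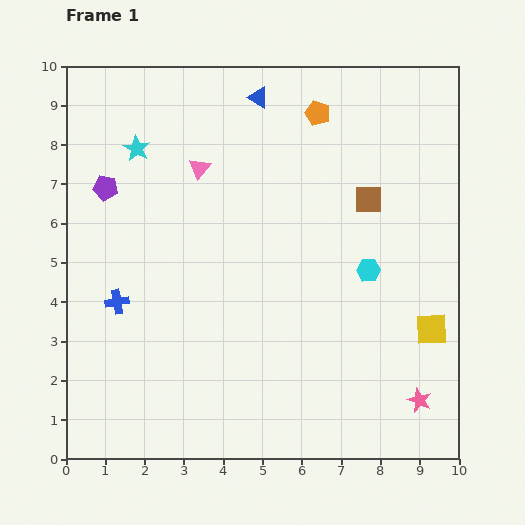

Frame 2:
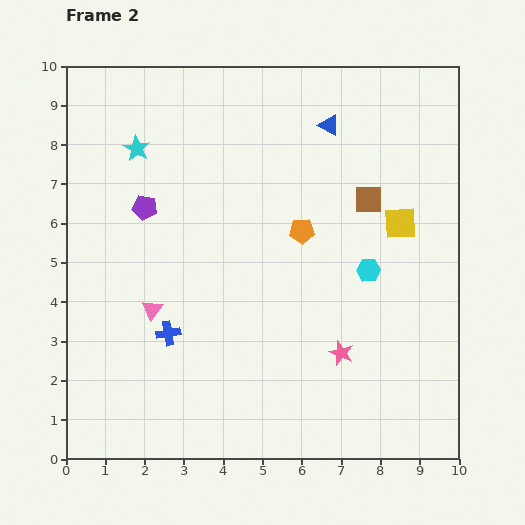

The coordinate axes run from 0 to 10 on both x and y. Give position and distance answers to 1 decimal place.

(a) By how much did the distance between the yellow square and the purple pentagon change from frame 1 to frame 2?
-2.5

Distance in frame 1: 9.0. Distance in frame 2: 6.5.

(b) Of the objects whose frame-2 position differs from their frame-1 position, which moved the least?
the purple pentagon

(moved 1.1)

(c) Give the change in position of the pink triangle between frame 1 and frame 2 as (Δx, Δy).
(-1.2, -3.6)

The pink triangle was at (3.4, 7.4) in frame 1 and (2.2, 3.8) in frame 2.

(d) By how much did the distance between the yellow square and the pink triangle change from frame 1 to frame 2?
-0.5

Distance in frame 1: 7.2. Distance in frame 2: 6.7.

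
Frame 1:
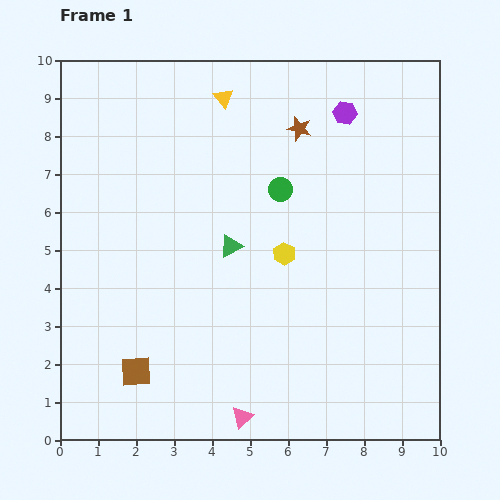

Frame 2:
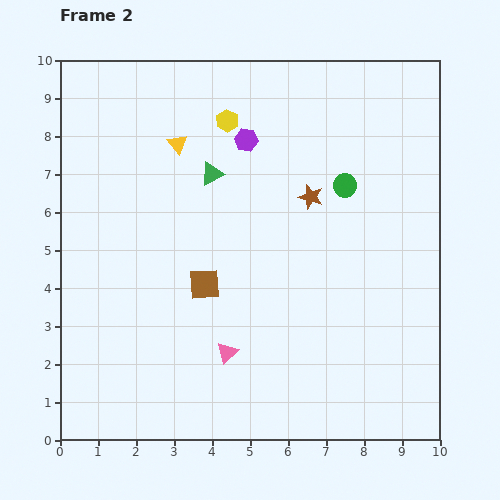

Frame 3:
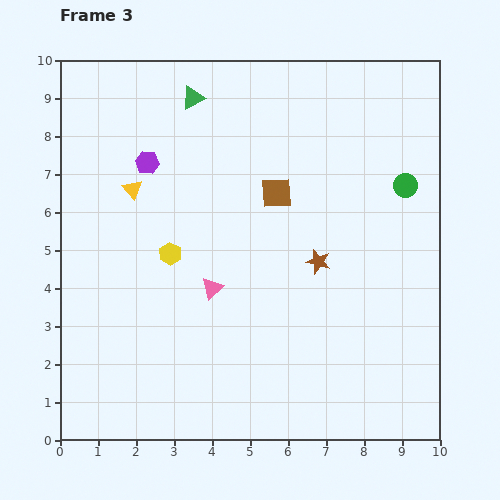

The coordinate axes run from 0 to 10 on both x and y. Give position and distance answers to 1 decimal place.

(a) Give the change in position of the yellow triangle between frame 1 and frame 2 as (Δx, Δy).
(-1.2, -1.2)

The yellow triangle was at (4.3, 9.0) in frame 1 and (3.1, 7.8) in frame 2.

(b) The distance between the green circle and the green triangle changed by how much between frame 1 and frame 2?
+1.5

Distance in frame 1: 2.0. Distance in frame 2: 3.5.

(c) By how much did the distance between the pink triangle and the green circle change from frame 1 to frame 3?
-0.3

Distance in frame 1: 6.1. Distance in frame 3: 5.8.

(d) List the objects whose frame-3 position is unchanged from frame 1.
none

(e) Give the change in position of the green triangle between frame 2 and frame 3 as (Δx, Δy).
(-0.5, 2.0)

The green triangle was at (4.0, 7.0) in frame 2 and (3.5, 9.0) in frame 3.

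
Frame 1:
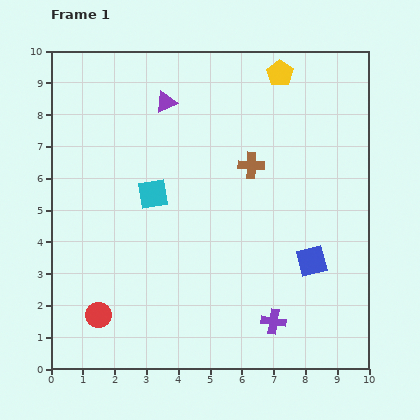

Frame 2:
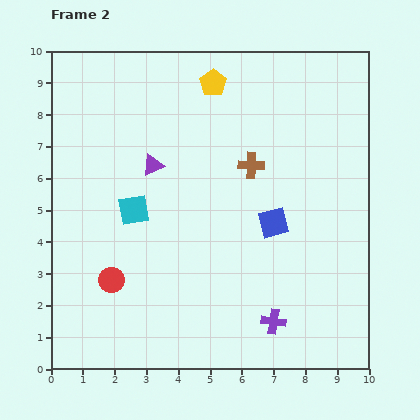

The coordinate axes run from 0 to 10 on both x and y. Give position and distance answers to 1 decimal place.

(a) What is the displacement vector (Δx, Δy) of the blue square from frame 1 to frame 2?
(-1.2, 1.2)

The blue square was at (8.2, 3.4) in frame 1 and (7.0, 4.6) in frame 2.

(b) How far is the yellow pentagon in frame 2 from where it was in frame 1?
2.1

The yellow pentagon moved from (7.2, 9.3) to (5.1, 9.0), a distance of √(2.1² + 0.3²) ≈ 2.1.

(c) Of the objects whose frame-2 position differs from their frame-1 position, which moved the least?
the cyan square

(moved 0.8)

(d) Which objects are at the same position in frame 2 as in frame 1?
the brown cross, the purple cross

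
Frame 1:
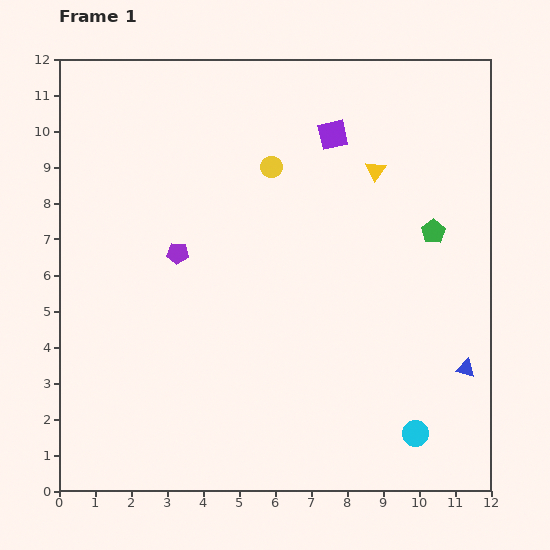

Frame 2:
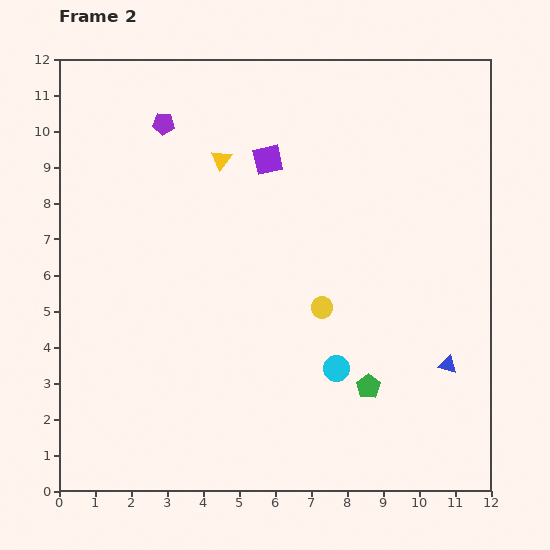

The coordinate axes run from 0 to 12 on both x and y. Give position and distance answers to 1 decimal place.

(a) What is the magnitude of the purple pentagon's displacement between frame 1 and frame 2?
3.6

The purple pentagon moved from (3.3, 6.6) to (2.9, 10.2), a distance of √(0.4² + 3.6²) ≈ 3.6.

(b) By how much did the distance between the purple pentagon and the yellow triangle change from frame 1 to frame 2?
-4.1

Distance in frame 1: 6.0. Distance in frame 2: 1.9.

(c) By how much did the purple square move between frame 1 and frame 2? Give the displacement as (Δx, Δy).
(-1.8, -0.7)

The purple square was at (7.6, 9.9) in frame 1 and (5.8, 9.2) in frame 2.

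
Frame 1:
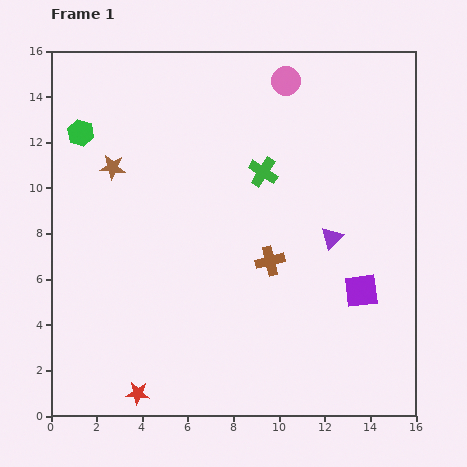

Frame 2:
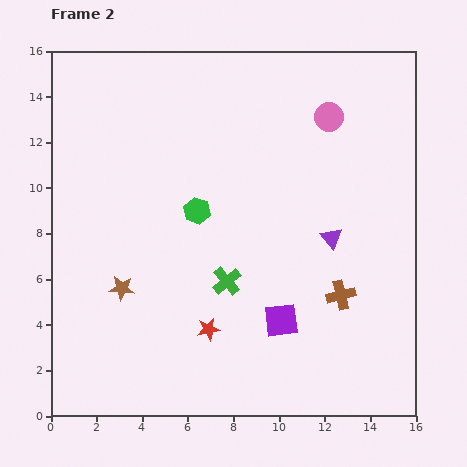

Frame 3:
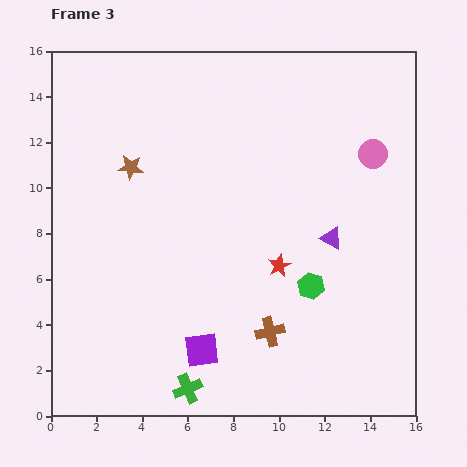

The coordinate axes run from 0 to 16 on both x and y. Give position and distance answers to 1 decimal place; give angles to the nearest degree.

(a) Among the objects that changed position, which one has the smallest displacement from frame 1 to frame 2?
the pink circle

(moved 2.5)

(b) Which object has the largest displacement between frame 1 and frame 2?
the green hexagon

(moved 6.1; next 5.3)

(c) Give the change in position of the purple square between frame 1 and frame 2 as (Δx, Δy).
(-3.5, -1.3)

The purple square was at (13.6, 5.5) in frame 1 and (10.1, 4.2) in frame 2.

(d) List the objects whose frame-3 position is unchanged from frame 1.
the purple triangle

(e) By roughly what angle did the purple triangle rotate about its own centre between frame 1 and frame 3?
47° counter-clockwise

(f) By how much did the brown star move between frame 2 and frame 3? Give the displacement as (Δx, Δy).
(0.4, 5.3)

The brown star was at (3.1, 5.6) in frame 2 and (3.5, 10.9) in frame 3.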